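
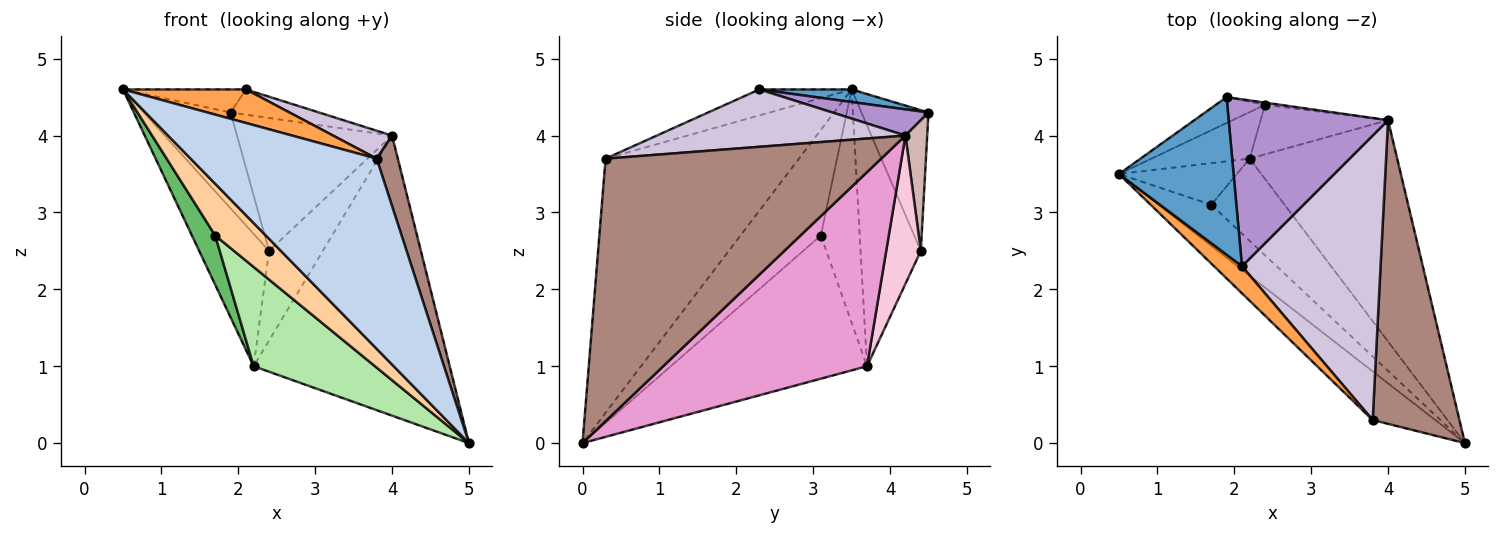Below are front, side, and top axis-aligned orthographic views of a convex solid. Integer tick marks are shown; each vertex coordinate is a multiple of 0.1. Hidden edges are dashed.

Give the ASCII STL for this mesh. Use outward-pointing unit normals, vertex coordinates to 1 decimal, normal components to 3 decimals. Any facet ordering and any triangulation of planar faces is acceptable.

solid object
 facet normal 0.108 0.144 0.984
  outer loop
   vertex 2.1 2.3 4.6
   vertex 1.9 4.5 4.3
   vertex 0.5 3.5 4.6
  endloop
 endfacet
 facet normal -0.710 -0.683 -0.175
  outer loop
   vertex 3.8 0.3 3.7
   vertex 0.5 3.5 4.6
   vertex 5.0 0.0 0.0
  endloop
 endfacet
 facet normal -0.504 -0.672 0.542
  outer loop
   vertex 3.8 0.3 3.7
   vertex 2.1 2.3 4.6
   vertex 0.5 3.5 4.6
  endloop
 endfacet
 facet normal -0.779 -0.491 -0.389
  outer loop
   vertex 1.7 3.1 2.7
   vertex 5.0 0.0 0.0
   vertex 0.5 3.5 4.6
  endloop
 endfacet
 facet normal -0.787 -0.471 -0.398
  outer loop
   vertex 1.7 3.1 2.7
   vertex 0.5 3.5 4.6
   vertex 2.2 3.7 1.0
  endloop
 endfacet
 facet normal -0.780 -0.482 -0.399
  outer loop
   vertex 1.7 3.1 2.7
   vertex 2.2 3.7 1.0
   vertex 5.0 0.0 0.0
  endloop
 endfacet
 facet normal -0.598 0.774 -0.209
  outer loop
   vertex 2.4 4.4 2.5
   vertex 0.5 3.5 4.6
   vertex 1.9 4.5 4.3
  endloop
 endfacet
 facet normal -0.631 0.732 -0.257
  outer loop
   vertex 2.4 4.4 2.5
   vertex 2.2 3.7 1.0
   vertex 0.5 3.5 4.6
  endloop
 endfacet
 facet normal 0.161 0.148 0.976
  outer loop
   vertex 4.0 4.2 4.0
   vertex 1.9 4.5 4.3
   vertex 2.1 2.3 4.6
  endloop
 endfacet
 facet normal 0.381 -0.090 0.920
  outer loop
   vertex 4.0 4.2 4.0
   vertex 2.1 2.3 4.6
   vertex 3.8 0.3 3.7
  endloop
 endfacet
 facet normal 0.947 -0.073 0.313
  outer loop
   vertex 4.0 4.2 4.0
   vertex 3.8 0.3 3.7
   vertex 5.0 0.0 0.0
  endloop
 endfacet
 facet normal 0.139 0.990 -0.016
  outer loop
   vertex 4.0 4.2 4.0
   vertex 2.4 4.4 2.5
   vertex 1.9 4.5 4.3
  endloop
 endfacet
 facet normal 0.632 0.608 -0.481
  outer loop
   vertex 4.0 4.2 4.0
   vertex 5.0 0.0 0.0
   vertex 2.2 3.7 1.0
  endloop
 endfacet
 facet normal 0.490 0.763 -0.421
  outer loop
   vertex 4.0 4.2 4.0
   vertex 2.2 3.7 1.0
   vertex 2.4 4.4 2.5
  endloop
 endfacet
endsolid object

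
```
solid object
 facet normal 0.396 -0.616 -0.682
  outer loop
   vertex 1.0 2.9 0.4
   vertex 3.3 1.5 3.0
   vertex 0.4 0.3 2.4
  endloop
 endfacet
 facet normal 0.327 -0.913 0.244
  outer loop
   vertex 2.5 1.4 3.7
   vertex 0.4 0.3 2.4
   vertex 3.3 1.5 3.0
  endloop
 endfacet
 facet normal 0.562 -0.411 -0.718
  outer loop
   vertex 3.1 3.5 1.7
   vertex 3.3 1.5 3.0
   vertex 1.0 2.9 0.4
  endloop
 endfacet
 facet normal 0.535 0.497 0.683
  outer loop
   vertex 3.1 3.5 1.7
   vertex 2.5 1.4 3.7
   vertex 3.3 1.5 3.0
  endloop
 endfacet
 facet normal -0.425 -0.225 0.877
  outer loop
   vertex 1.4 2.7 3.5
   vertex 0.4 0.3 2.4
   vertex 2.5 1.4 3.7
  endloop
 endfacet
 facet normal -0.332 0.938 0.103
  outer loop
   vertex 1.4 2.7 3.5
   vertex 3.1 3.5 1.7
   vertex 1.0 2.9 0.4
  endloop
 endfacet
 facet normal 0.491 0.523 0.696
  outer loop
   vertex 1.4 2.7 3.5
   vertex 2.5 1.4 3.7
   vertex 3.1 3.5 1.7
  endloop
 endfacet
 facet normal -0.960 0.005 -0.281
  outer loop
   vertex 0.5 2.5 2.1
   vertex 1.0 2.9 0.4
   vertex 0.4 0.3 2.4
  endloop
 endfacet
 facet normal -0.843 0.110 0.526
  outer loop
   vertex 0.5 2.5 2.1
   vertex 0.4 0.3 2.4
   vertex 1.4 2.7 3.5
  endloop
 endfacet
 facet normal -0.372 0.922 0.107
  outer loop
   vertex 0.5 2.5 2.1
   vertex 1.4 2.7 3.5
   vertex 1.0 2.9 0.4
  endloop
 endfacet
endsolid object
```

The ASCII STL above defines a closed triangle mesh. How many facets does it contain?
10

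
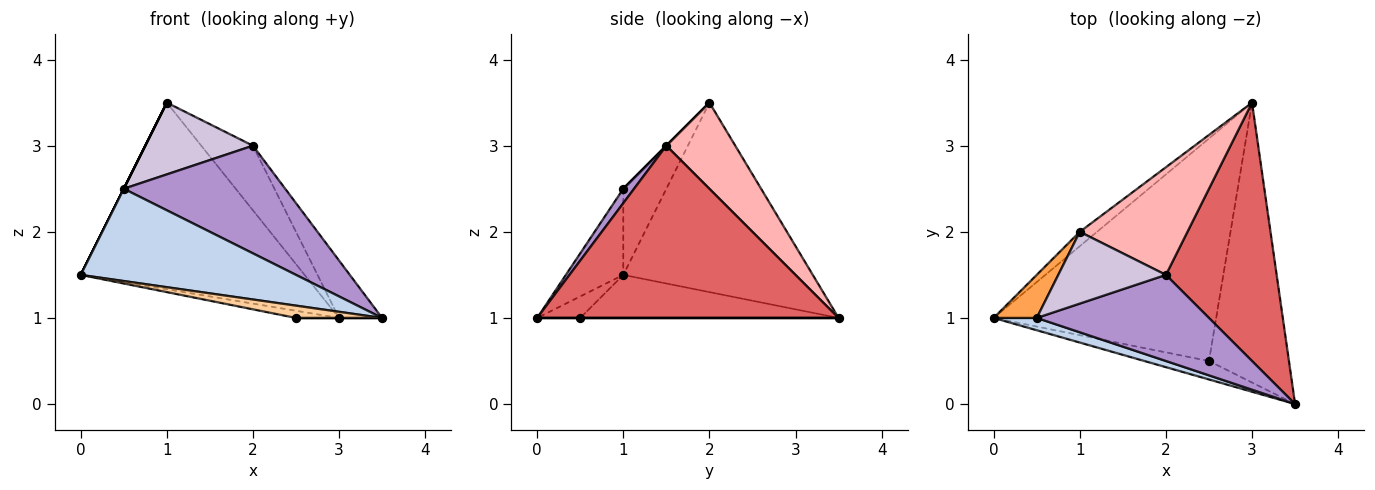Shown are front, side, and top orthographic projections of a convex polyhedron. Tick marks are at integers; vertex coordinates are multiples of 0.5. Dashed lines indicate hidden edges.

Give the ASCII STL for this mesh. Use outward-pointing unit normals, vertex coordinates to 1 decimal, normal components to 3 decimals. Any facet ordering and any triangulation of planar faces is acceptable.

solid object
 facet normal -0.645 0.762 -0.059
  outer loop
   vertex 1.0 2.0 3.5
   vertex 3.0 3.5 1.0
   vertex 0.0 1.0 1.5
  endloop
 endfacet
 facet normal -0.256 -0.958 0.128
  outer loop
   vertex 0.5 1.0 2.5
   vertex 0.0 1.0 1.5
   vertex 3.5 0.0 1.0
  endloop
 endfacet
 facet normal -0.894 0.000 0.447
  outer loop
   vertex 0.5 1.0 2.5
   vertex 1.0 2.0 3.5
   vertex 0.0 1.0 1.5
  endloop
 endfacet
 facet normal -0.267 -0.535 -0.802
  outer loop
   vertex 2.5 0.5 1.0
   vertex 3.5 0.0 1.0
   vertex 0.0 1.0 1.5
  endloop
 endfacet
 facet normal -0.190 0.032 -0.981
  outer loop
   vertex 2.5 0.5 1.0
   vertex 0.0 1.0 1.5
   vertex 3.0 3.5 1.0
  endloop
 endfacet
 facet normal 0.000 0.000 -1.000
  outer loop
   vertex 2.5 0.5 1.0
   vertex 3.0 3.5 1.0
   vertex 3.5 0.0 1.0
  endloop
 endfacet
 facet normal 0.835 0.119 0.537
  outer loop
   vertex 2.0 1.5 3.0
   vertex 3.5 0.0 1.0
   vertex 3.0 3.5 1.0
  endloop
 endfacet
 facet normal 0.566 0.424 0.707
  outer loop
   vertex 2.0 1.5 3.0
   vertex 3.0 3.5 1.0
   vertex 1.0 2.0 3.5
  endloop
 endfacet
 facet normal 0.052 -0.780 0.624
  outer loop
   vertex 2.0 1.5 3.0
   vertex 0.5 1.0 2.5
   vertex 3.5 0.0 1.0
  endloop
 endfacet
 facet normal 0.000 -0.707 0.707
  outer loop
   vertex 2.0 1.5 3.0
   vertex 1.0 2.0 3.5
   vertex 0.5 1.0 2.5
  endloop
 endfacet
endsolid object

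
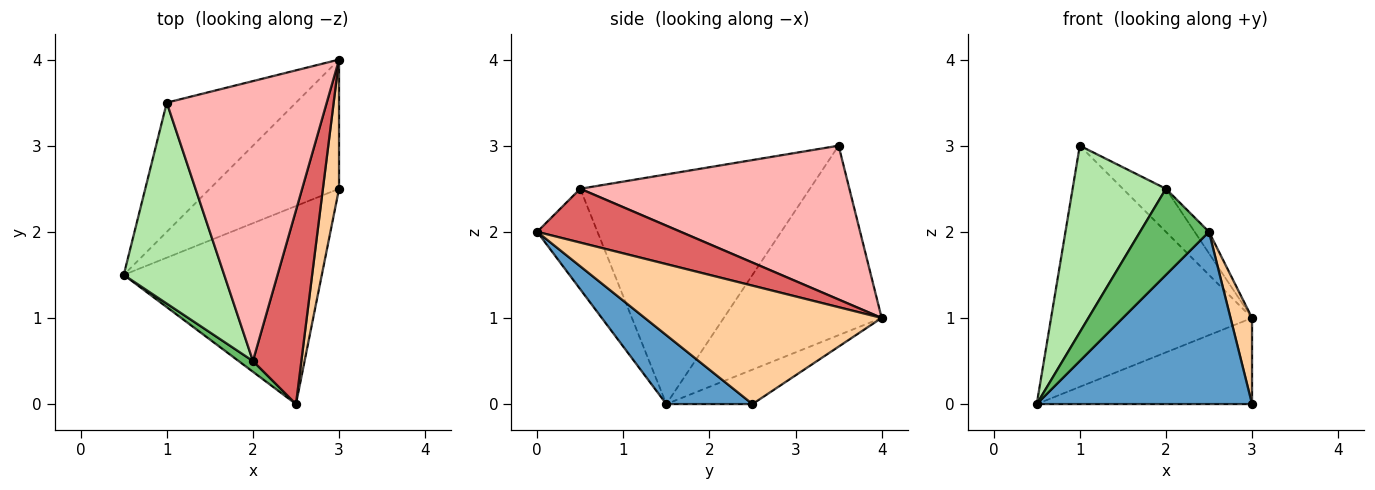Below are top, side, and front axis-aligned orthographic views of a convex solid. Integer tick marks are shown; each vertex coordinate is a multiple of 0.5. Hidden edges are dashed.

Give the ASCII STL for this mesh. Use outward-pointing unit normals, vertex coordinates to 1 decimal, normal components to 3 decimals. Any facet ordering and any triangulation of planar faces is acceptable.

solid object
 facet normal 0.254 -0.635 -0.730
  outer loop
   vertex 2.5 0.0 2.0
   vertex 0.5 1.5 0.0
   vertex 3.0 2.5 0.0
  endloop
 endfacet
 facet normal -0.217 0.542 -0.812
  outer loop
   vertex 3.0 4.0 1.0
   vertex 3.0 2.5 0.0
   vertex 0.5 1.5 0.0
  endloop
 endfacet
 facet normal -0.569 0.725 -0.388
  outer loop
   vertex 3.0 4.0 1.0
   vertex 0.5 1.5 0.0
   vertex 1.0 3.5 3.0
  endloop
 endfacet
 facet normal 0.987 -0.090 0.135
  outer loop
   vertex 3.0 4.0 1.0
   vertex 2.5 0.0 2.0
   vertex 3.0 2.5 0.0
  endloop
 endfacet
 facet normal -0.656 -0.749 0.094
  outer loop
   vertex 2.0 0.5 2.5
   vertex 0.5 1.5 0.0
   vertex 2.5 0.0 2.0
  endloop
 endfacet
 facet normal -0.859 -0.349 0.376
  outer loop
   vertex 2.0 0.5 2.5
   vertex 1.0 3.5 3.0
   vertex 0.5 1.5 0.0
  endloop
 endfacet
 facet normal 0.741 0.074 0.667
  outer loop
   vertex 2.0 0.5 2.5
   vertex 2.5 0.0 2.0
   vertex 3.0 4.0 1.0
  endloop
 endfacet
 facet normal 0.689 0.110 0.716
  outer loop
   vertex 2.0 0.5 2.5
   vertex 3.0 4.0 1.0
   vertex 1.0 3.5 3.0
  endloop
 endfacet
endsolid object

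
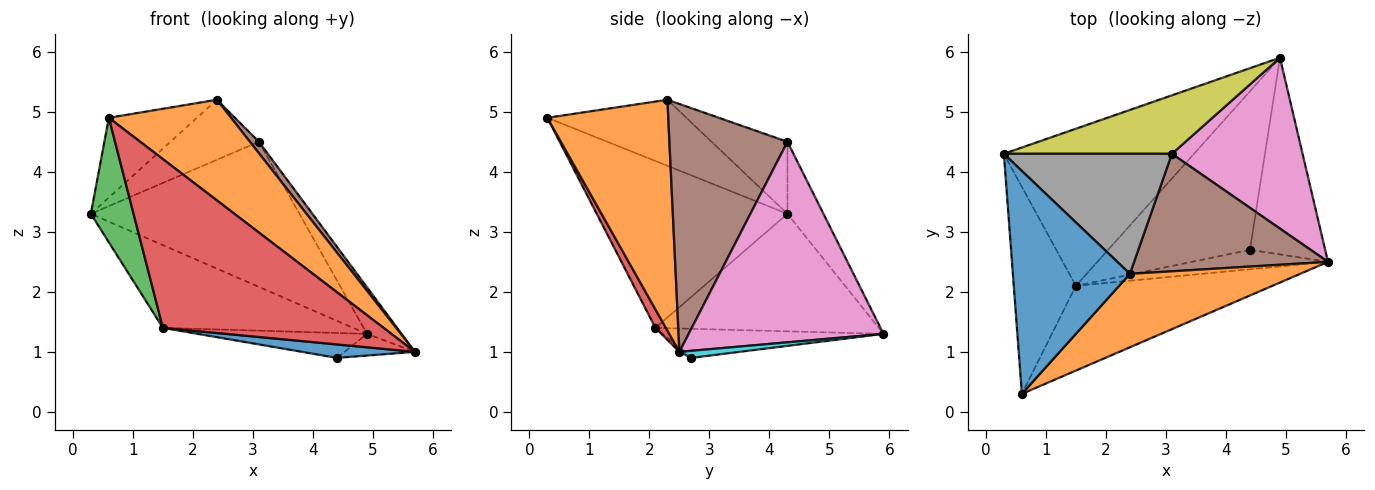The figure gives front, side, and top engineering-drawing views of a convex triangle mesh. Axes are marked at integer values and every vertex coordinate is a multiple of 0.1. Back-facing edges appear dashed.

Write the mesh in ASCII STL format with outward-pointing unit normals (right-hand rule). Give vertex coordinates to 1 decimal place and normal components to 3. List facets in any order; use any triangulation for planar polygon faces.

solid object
 facet normal -0.469 0.297 0.832
  outer loop
   vertex 2.4 2.3 5.2
   vertex 0.3 4.3 3.3
   vertex 0.6 0.3 4.9
  endloop
 endfacet
 facet normal 0.624 -0.631 0.461
  outer loop
   vertex 2.4 2.3 5.2
   vertex 0.6 0.3 4.9
   vertex 5.7 2.5 1.0
  endloop
 endfacet
 facet normal -0.917 -0.205 -0.341
  outer loop
   vertex 1.5 2.1 1.4
   vertex 0.6 0.3 4.9
   vertex 0.3 4.3 3.3
  endloop
 endfacet
 facet normal 0.042 -0.893 -0.448
  outer loop
   vertex 1.5 2.1 1.4
   vertex 5.7 2.5 1.0
   vertex 0.6 0.3 4.9
  endloop
 endfacet
 facet normal -0.480 0.409 -0.776
  outer loop
   vertex 1.5 2.1 1.4
   vertex 0.3 4.3 3.3
   vertex 4.9 5.9 1.3
  endloop
 endfacet
 facet normal 0.786 -0.060 0.615
  outer loop
   vertex 3.1 4.3 4.5
   vertex 2.4 2.3 5.2
   vertex 5.7 2.5 1.0
  endloop
 endfacet
 facet normal 0.829 0.147 0.540
  outer loop
   vertex 3.1 4.3 4.5
   vertex 5.7 2.5 1.0
   vertex 4.9 5.9 1.3
  endloop
 endfacet
 facet normal -0.358 0.418 0.835
  outer loop
   vertex 3.1 4.3 4.5
   vertex 0.3 4.3 3.3
   vertex 2.4 2.3 5.2
  endloop
 endfacet
 facet normal -0.158 0.916 0.369
  outer loop
   vertex 3.1 4.3 4.5
   vertex 4.9 5.9 1.3
   vertex 0.3 4.3 3.3
  endloop
 endfacet
 facet normal 0.093 0.109 -0.990
  outer loop
   vertex 4.4 2.7 0.9
   vertex 4.9 5.9 1.3
   vertex 5.7 2.5 1.0
  endloop
 endfacet
 facet normal -0.024 -0.568 -0.822
  outer loop
   vertex 4.4 2.7 0.9
   vertex 5.7 2.5 1.0
   vertex 1.5 2.1 1.4
  endloop
 endfacet
 facet normal -0.198 0.152 -0.968
  outer loop
   vertex 4.4 2.7 0.9
   vertex 1.5 2.1 1.4
   vertex 4.9 5.9 1.3
  endloop
 endfacet
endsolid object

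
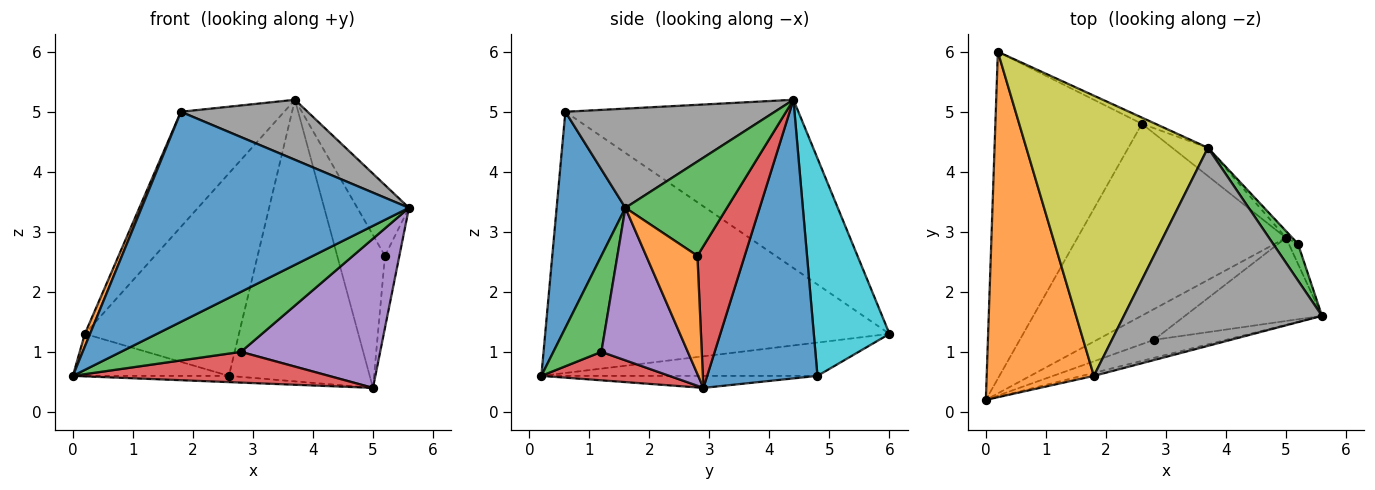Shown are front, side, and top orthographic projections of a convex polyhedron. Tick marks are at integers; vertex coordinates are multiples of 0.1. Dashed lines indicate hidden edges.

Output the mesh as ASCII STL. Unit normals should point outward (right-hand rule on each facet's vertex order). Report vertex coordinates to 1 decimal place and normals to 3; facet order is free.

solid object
 facet normal 0.249 -0.968 -0.014
  outer loop
   vertex 1.8 0.6 5.0
   vertex 0.0 0.2 0.6
   vertex 5.6 1.6 3.4
  endloop
 endfacet
 facet normal -0.925 -0.014 0.380
  outer loop
   vertex 1.8 0.6 5.0
   vertex 0.2 6.0 1.3
   vertex 0.0 0.2 0.6
  endloop
 endfacet
 facet normal 0.358 -0.894 -0.268
  outer loop
   vertex 2.8 1.2 1.0
   vertex 5.6 1.6 3.4
   vertex 0.0 0.2 0.6
  endloop
 endfacet
 facet normal 0.333 -0.667 -0.667
  outer loop
   vertex 2.8 1.2 1.0
   vertex 0.0 0.2 0.6
   vertex 5.0 2.9 0.4
  endloop
 endfacet
 facet normal 0.477 -0.768 -0.428
  outer loop
   vertex 2.8 1.2 1.0
   vertex 5.0 2.9 0.4
   vertex 5.6 1.6 3.4
  endloop
 endfacet
 facet normal -0.220 0.124 -0.968
  outer loop
   vertex 2.6 4.8 0.6
   vertex 0.0 0.2 0.6
   vertex 0.2 6.0 1.3
  endloop
 endfacet
 facet normal -0.057 0.032 -0.998
  outer loop
   vertex 2.6 4.8 0.6
   vertex 5.0 2.9 0.4
   vertex 0.0 0.2 0.6
  endloop
 endfacet
 facet normal 0.432 -0.262 0.863
  outer loop
   vertex 3.7 4.4 5.2
   vertex 1.8 0.6 5.0
   vertex 5.6 1.6 3.4
  endloop
 endfacet
 facet normal -0.651 0.288 0.702
  outer loop
   vertex 3.7 4.4 5.2
   vertex 0.2 6.0 1.3
   vertex 1.8 0.6 5.0
  endloop
 endfacet
 facet normal 0.441 0.897 -0.027
  outer loop
   vertex 3.7 4.4 5.2
   vertex 2.6 4.8 0.6
   vertex 0.2 6.0 1.3
  endloop
 endfacet
 facet normal 0.615 0.785 -0.079
  outer loop
   vertex 3.7 4.4 5.2
   vertex 5.0 2.9 0.4
   vertex 2.6 4.8 0.6
  endloop
 endfacet
 facet normal 0.960 0.270 -0.075
  outer loop
   vertex 5.2 2.8 2.6
   vertex 5.6 1.6 3.4
   vertex 5.0 2.9 0.4
  endloop
 endfacet
 facet normal 0.868 0.442 0.229
  outer loop
   vertex 5.2 2.8 2.6
   vertex 3.7 4.4 5.2
   vertex 5.6 1.6 3.4
  endloop
 endfacet
 facet normal 0.703 0.710 -0.032
  outer loop
   vertex 5.2 2.8 2.6
   vertex 5.0 2.9 0.4
   vertex 3.7 4.4 5.2
  endloop
 endfacet
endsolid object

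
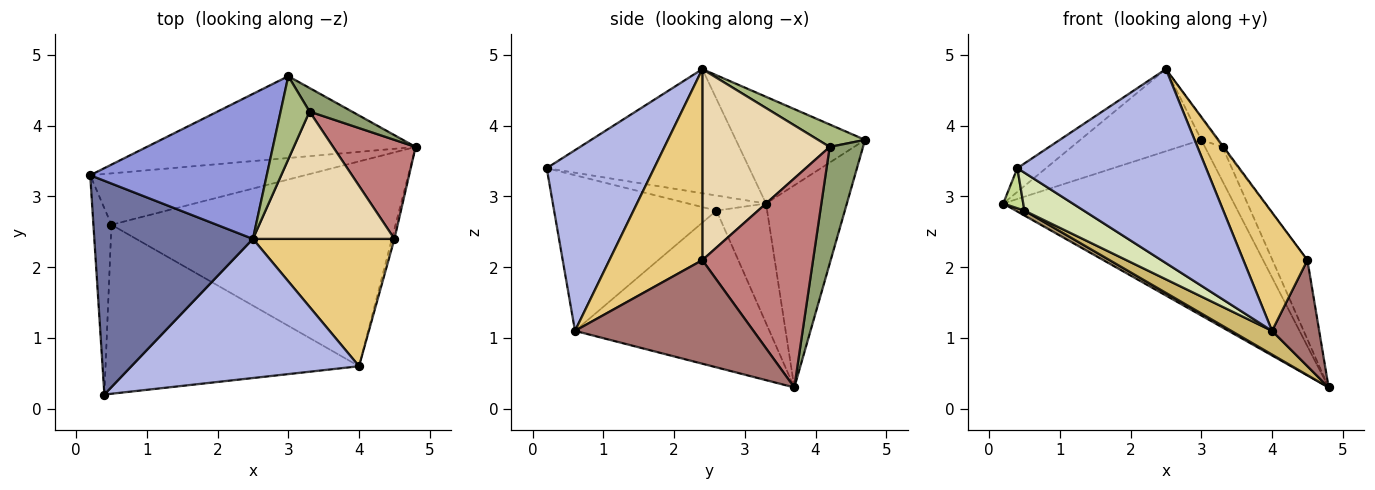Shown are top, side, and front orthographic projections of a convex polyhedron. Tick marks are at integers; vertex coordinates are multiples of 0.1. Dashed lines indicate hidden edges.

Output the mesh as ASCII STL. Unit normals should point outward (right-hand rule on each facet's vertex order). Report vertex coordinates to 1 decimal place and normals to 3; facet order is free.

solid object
 facet normal -0.614 0.087 0.784
  outer loop
   vertex 2.5 2.4 4.8
   vertex 0.2 3.3 2.9
   vertex 0.4 0.2 3.4
  endloop
 endfacet
 facet normal -0.303 0.864 -0.402
  outer loop
   vertex 3.0 4.7 3.8
   vertex 4.8 3.7 0.3
   vertex 0.2 3.3 2.9
  endloop
 endfacet
 facet normal -0.466 0.436 0.770
  outer loop
   vertex 3.0 4.7 3.8
   vertex 0.2 3.3 2.9
   vertex 2.5 2.4 4.8
  endloop
 endfacet
 facet normal 0.420 -0.737 0.529
  outer loop
   vertex 4.0 0.6 1.1
   vertex 2.5 2.4 4.8
   vertex 0.4 0.2 3.4
  endloop
 endfacet
 facet normal 0.842 0.444 0.306
  outer loop
   vertex 3.3 4.2 3.7
   vertex 4.8 3.7 0.3
   vertex 3.0 4.7 3.8
  endloop
 endfacet
 facet normal 0.600 0.206 0.773
  outer loop
   vertex 3.3 4.2 3.7
   vertex 3.0 4.7 3.8
   vertex 2.5 2.4 4.8
  endloop
 endfacet
 facet normal -0.633 -0.163 -0.757
  outer loop
   vertex 0.5 2.6 2.8
   vertex 0.4 0.2 3.4
   vertex 0.2 3.3 2.9
  endloop
 endfacet
 facet normal -0.514 -0.188 -0.837
  outer loop
   vertex 0.5 2.6 2.8
   vertex 4.0 0.6 1.1
   vertex 0.4 0.2 3.4
  endloop
 endfacet
 facet normal -0.485 -0.083 -0.871
  outer loop
   vertex 0.5 2.6 2.8
   vertex 0.2 3.3 2.9
   vertex 4.8 3.7 0.3
  endloop
 endfacet
 facet normal -0.481 -0.101 -0.871
  outer loop
   vertex 0.5 2.6 2.8
   vertex 4.8 3.7 0.3
   vertex 4.0 0.6 1.1
  endloop
 endfacet
 facet normal 0.703 -0.485 0.521
  outer loop
   vertex 4.5 2.4 2.1
   vertex 2.5 2.4 4.8
   vertex 4.0 0.6 1.1
  endloop
 endfacet
 facet normal 0.804 0.007 0.595
  outer loop
   vertex 4.5 2.4 2.1
   vertex 3.3 4.2 3.7
   vertex 2.5 2.4 4.8
  endloop
 endfacet
 facet normal 0.967 -0.255 -0.023
  outer loop
   vertex 4.5 2.4 2.1
   vertex 4.0 0.6 1.1
   vertex 4.8 3.7 0.3
  endloop
 endfacet
 facet normal 0.892 0.282 0.352
  outer loop
   vertex 4.5 2.4 2.1
   vertex 4.8 3.7 0.3
   vertex 3.3 4.2 3.7
  endloop
 endfacet
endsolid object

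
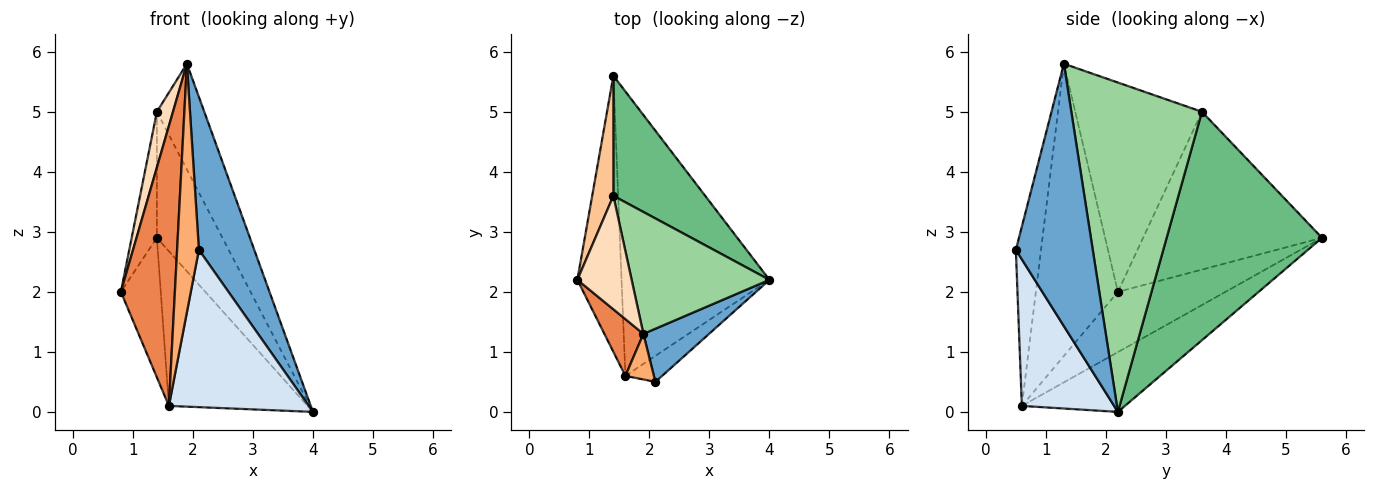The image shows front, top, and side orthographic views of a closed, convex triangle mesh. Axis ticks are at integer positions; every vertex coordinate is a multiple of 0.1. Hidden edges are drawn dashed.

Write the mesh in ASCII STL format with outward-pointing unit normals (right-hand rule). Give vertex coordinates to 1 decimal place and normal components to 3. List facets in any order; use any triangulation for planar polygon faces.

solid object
 facet normal 0.795 -0.573 0.199
  outer loop
   vertex 2.1 0.5 2.7
   vertex 4.0 2.2 0.0
   vertex 1.9 1.3 5.8
  endloop
 endfacet
 facet normal -0.773 0.286 -0.566
  outer loop
   vertex 1.6 0.6 0.1
   vertex 0.8 2.2 2.0
   vertex 1.4 5.6 2.9
  endloop
 endfacet
 facet normal -0.335 0.450 -0.828
  outer loop
   vertex 1.6 0.6 0.1
   vertex 1.4 5.6 2.9
   vertex 4.0 2.2 0.0
  endloop
 endfacet
 facet normal 0.546 -0.827 -0.137
  outer loop
   vertex 1.6 0.6 0.1
   vertex 4.0 2.2 0.0
   vertex 2.1 0.5 2.7
  endloop
 endfacet
 facet normal -0.830 -0.547 0.111
  outer loop
   vertex 1.6 0.6 0.1
   vertex 1.9 1.3 5.8
   vertex 0.8 2.2 2.0
  endloop
 endfacet
 facet normal -0.750 -0.650 0.119
  outer loop
   vertex 1.6 0.6 0.1
   vertex 2.1 0.5 2.7
   vertex 1.9 1.3 5.8
  endloop
 endfacet
 facet normal -0.982 0.138 0.132
  outer loop
   vertex 1.4 3.6 5.0
   vertex 1.4 5.6 2.9
   vertex 0.8 2.2 2.0
  endloop
 endfacet
 facet normal -0.961 -0.122 0.249
  outer loop
   vertex 1.4 3.6 5.0
   vertex 0.8 2.2 2.0
   vertex 1.9 1.3 5.8
  endloop
 endfacet
 facet normal 0.864 0.365 0.347
  outer loop
   vertex 1.4 3.6 5.0
   vertex 4.0 2.2 0.0
   vertex 1.4 5.6 2.9
  endloop
 endfacet
 facet normal 0.875 0.317 0.366
  outer loop
   vertex 1.4 3.6 5.0
   vertex 1.9 1.3 5.8
   vertex 4.0 2.2 0.0
  endloop
 endfacet
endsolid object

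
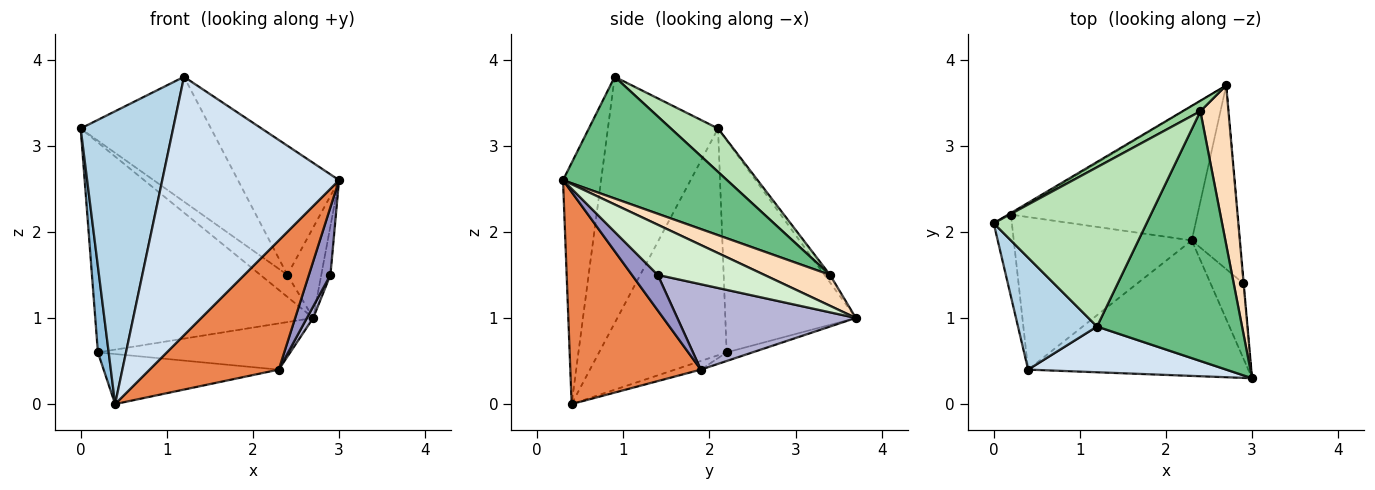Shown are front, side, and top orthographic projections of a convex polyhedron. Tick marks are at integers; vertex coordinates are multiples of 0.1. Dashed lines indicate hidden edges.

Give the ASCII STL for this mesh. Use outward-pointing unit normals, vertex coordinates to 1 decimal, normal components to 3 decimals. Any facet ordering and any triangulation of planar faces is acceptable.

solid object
 facet normal -0.514 0.858 -0.007
  outer loop
   vertex 0.2 2.2 0.6
   vertex 0.0 2.1 3.2
   vertex 2.7 3.7 1.0
  endloop
 endfacet
 facet normal -0.993 -0.084 -0.080
  outer loop
   vertex 0.2 2.2 0.6
   vertex 0.4 0.4 0.0
   vertex 0.0 2.1 3.2
  endloop
 endfacet
 facet normal -0.744 -0.624 0.239
  outer loop
   vertex 1.2 0.9 3.8
   vertex 0.0 2.1 3.2
   vertex 0.4 0.4 0.0
  endloop
 endfacet
 facet normal -0.207 -0.963 0.170
  outer loop
   vertex 1.2 0.9 3.8
   vertex 0.4 0.4 0.0
   vertex 3.0 0.3 2.6
  endloop
 endfacet
 facet normal 0.572 -0.566 -0.594
  outer loop
   vertex 2.3 1.9 0.4
   vertex 3.0 0.3 2.6
   vertex 0.4 0.4 0.0
  endloop
 endfacet
 facet normal -0.044 0.325 -0.945
  outer loop
   vertex 2.3 1.9 0.4
   vertex 0.2 2.2 0.6
   vertex 2.7 3.7 1.0
  endloop
 endfacet
 facet normal -0.046 0.311 -0.949
  outer loop
   vertex 2.3 1.9 0.4
   vertex 0.4 0.4 0.0
   vertex 0.2 2.2 0.6
  endloop
 endfacet
 facet normal 0.691 0.357 0.629
  outer loop
   vertex 2.4 3.4 1.5
   vertex 3.0 0.3 2.6
   vertex 2.7 3.7 1.0
  endloop
 endfacet
 facet normal 0.598 0.368 0.712
  outer loop
   vertex 2.4 3.4 1.5
   vertex 1.2 0.9 3.8
   vertex 3.0 0.3 2.6
  endloop
 endfacet
 facet normal -0.180 0.887 0.424
  outer loop
   vertex 2.4 3.4 1.5
   vertex 2.7 3.7 1.0
   vertex 0.0 2.1 3.2
  endloop
 endfacet
 facet normal 0.218 0.602 0.768
  outer loop
   vertex 2.4 3.4 1.5
   vertex 0.0 2.1 3.2
   vertex 1.2 0.9 3.8
  endloop
 endfacet
 facet normal 0.996 0.086 -0.005
  outer loop
   vertex 2.9 1.4 1.5
   vertex 2.7 3.7 1.0
   vertex 3.0 0.3 2.6
  endloop
 endfacet
 facet normal 0.626 -0.522 -0.579
  outer loop
   vertex 2.9 1.4 1.5
   vertex 3.0 0.3 2.6
   vertex 2.3 1.9 0.4
  endloop
 endfacet
 facet normal 0.872 -0.031 -0.489
  outer loop
   vertex 2.9 1.4 1.5
   vertex 2.3 1.9 0.4
   vertex 2.7 3.7 1.0
  endloop
 endfacet
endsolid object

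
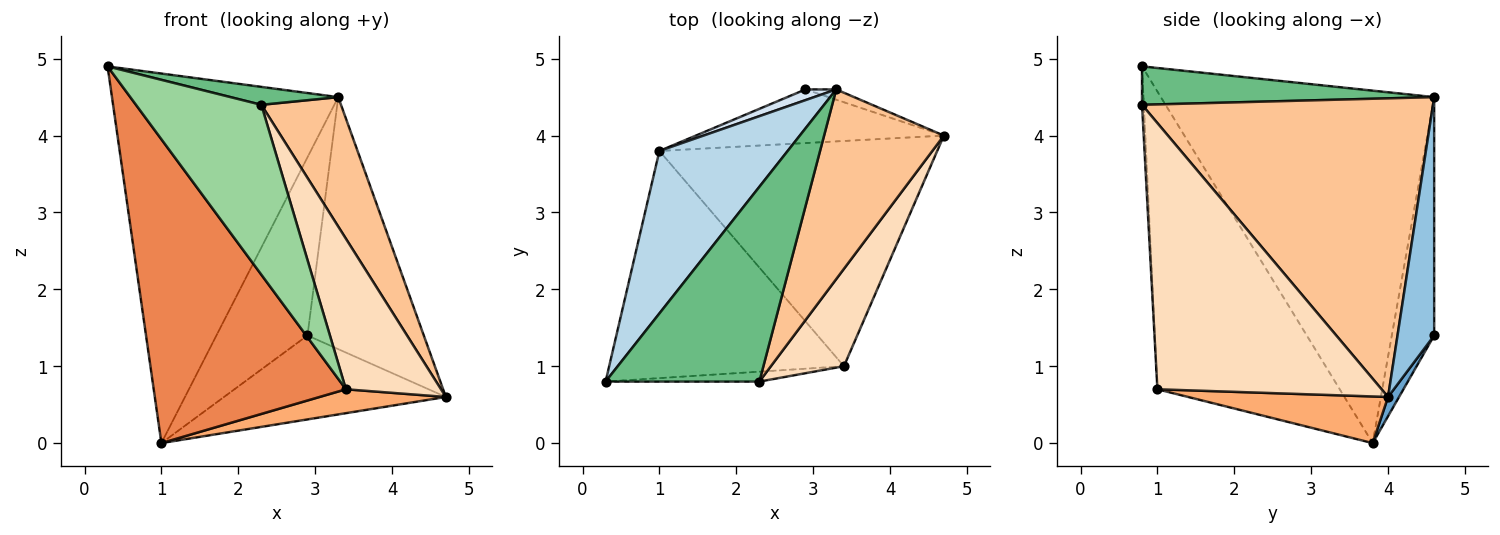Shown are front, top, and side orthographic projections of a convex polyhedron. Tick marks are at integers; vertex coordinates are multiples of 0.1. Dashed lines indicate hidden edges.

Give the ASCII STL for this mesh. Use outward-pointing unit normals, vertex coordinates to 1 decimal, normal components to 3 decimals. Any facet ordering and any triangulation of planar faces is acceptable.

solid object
 facet normal 0.042 0.842 -0.538
  outer loop
   vertex 2.9 4.6 1.4
   vertex 4.7 4.0 0.6
   vertex 1.0 3.8 0.0
  endloop
 endfacet
 facet normal 0.300 0.953 -0.039
  outer loop
   vertex 3.3 4.6 4.5
   vertex 4.7 4.0 0.6
   vertex 2.9 4.6 1.4
  endloop
 endfacet
 facet normal -0.742 0.614 0.270
  outer loop
   vertex 3.3 4.6 4.5
   vertex 1.0 3.8 0.0
   vertex 0.3 0.8 4.9
  endloop
 endfacet
 facet normal -0.421 0.905 0.054
  outer loop
   vertex 3.3 4.6 4.5
   vertex 2.9 4.6 1.4
   vertex 1.0 3.8 0.0
  endloop
 endfacet
 facet normal -0.605 -0.638 -0.477
  outer loop
   vertex 3.4 1.0 0.7
   vertex 0.3 0.8 4.9
   vertex 1.0 3.8 0.0
  endloop
 endfacet
 facet normal 0.165 -0.104 -0.981
  outer loop
   vertex 3.4 1.0 0.7
   vertex 1.0 3.8 0.0
   vertex 4.7 4.0 0.6
  endloop
 endfacet
 facet normal 0.900 -0.246 0.361
  outer loop
   vertex 2.3 0.8 4.4
   vertex 4.7 4.0 0.6
   vertex 3.3 4.6 4.5
  endloop
 endfacet
 facet normal 0.893 -0.379 0.245
  outer loop
   vertex 2.3 0.8 4.4
   vertex 3.4 1.0 0.7
   vertex 4.7 4.0 0.6
  endloop
 endfacet
 facet normal 0.242 -0.089 0.966
  outer loop
   vertex 2.3 0.8 4.4
   vertex 3.3 4.6 4.5
   vertex 0.3 0.8 4.9
  endloop
 endfacet
 facet normal -0.015 -0.998 -0.058
  outer loop
   vertex 2.3 0.8 4.4
   vertex 0.3 0.8 4.9
   vertex 3.4 1.0 0.7
  endloop
 endfacet
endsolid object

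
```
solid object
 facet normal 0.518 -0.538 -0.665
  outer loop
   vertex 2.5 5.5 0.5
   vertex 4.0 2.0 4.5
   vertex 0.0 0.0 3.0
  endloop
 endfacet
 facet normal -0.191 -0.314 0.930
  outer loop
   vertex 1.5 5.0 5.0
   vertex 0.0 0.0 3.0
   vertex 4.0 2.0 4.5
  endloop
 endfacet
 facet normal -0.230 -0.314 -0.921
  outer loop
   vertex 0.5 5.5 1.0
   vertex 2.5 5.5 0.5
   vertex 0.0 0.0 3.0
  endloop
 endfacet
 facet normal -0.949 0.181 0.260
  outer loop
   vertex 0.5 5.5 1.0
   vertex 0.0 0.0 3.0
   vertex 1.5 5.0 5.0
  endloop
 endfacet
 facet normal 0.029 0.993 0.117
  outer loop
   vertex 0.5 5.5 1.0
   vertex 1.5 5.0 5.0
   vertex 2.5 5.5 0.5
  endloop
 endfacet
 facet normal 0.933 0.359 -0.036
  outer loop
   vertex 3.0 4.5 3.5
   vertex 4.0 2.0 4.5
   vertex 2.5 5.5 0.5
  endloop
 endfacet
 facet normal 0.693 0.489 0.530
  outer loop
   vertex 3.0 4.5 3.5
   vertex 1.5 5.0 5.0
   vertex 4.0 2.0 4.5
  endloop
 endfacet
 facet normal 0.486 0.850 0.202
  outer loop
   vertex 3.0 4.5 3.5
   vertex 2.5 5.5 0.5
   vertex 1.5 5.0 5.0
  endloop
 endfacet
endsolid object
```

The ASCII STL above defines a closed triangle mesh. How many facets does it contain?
8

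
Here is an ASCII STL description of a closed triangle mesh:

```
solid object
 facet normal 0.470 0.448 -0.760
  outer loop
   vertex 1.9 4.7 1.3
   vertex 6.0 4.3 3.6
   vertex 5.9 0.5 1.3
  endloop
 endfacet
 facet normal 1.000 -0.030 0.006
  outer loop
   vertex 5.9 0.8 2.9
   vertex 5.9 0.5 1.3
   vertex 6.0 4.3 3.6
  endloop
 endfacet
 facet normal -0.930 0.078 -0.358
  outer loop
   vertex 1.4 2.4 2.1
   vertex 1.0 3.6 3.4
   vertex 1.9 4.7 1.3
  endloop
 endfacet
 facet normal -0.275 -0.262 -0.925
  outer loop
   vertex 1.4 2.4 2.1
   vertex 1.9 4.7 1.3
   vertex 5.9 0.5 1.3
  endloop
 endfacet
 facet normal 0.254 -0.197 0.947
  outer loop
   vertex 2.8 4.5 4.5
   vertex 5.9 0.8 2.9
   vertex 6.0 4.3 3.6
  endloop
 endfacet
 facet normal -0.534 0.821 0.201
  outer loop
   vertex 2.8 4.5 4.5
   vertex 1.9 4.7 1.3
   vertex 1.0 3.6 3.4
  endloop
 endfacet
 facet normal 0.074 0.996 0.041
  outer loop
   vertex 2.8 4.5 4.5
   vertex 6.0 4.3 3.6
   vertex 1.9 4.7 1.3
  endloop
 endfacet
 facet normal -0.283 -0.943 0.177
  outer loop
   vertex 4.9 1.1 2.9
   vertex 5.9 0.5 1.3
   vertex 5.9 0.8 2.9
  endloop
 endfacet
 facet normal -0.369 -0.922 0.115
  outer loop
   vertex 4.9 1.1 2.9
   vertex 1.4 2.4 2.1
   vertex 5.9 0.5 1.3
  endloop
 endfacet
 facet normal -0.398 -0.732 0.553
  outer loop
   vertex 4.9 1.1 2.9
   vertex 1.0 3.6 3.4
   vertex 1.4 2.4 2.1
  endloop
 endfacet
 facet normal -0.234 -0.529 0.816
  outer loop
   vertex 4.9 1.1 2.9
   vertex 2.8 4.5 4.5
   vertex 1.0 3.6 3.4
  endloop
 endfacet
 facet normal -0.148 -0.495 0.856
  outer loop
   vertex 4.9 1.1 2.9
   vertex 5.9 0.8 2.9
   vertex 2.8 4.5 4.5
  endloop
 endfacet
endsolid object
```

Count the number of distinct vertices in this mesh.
8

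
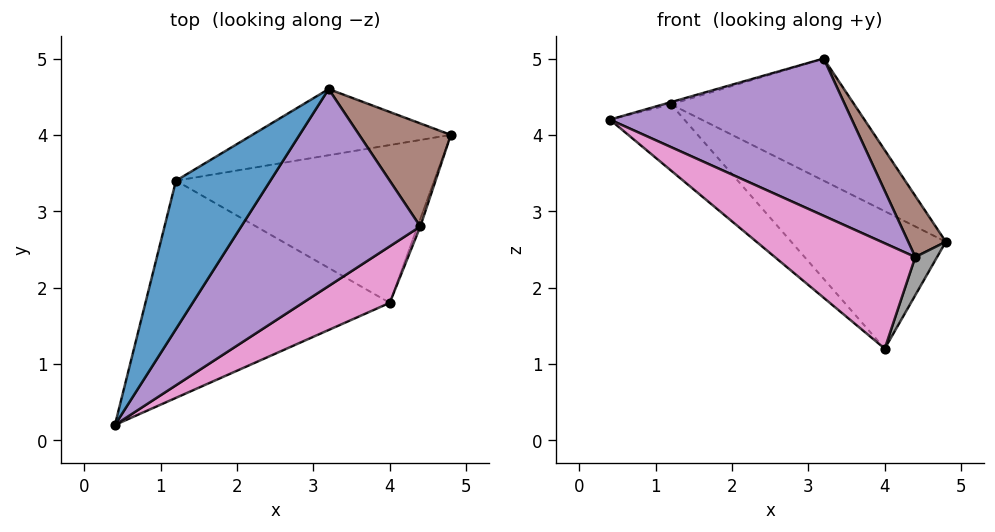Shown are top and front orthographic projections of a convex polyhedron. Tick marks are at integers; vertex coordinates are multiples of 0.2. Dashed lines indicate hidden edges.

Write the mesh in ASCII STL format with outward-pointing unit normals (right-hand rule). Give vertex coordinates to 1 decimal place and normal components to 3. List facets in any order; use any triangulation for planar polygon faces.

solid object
 facet normal -0.295 0.014 0.955
  outer loop
   vertex 1.2 3.4 4.4
   vertex 0.4 0.2 4.2
   vertex 3.2 4.6 5.0
  endloop
 endfacet
 facet normal -0.680 0.214 -0.702
  outer loop
   vertex 1.2 3.4 4.4
   vertex 4.0 1.8 1.2
   vertex 0.4 0.2 4.2
  endloop
 endfacet
 facet normal -0.359 0.821 -0.445
  outer loop
   vertex 1.2 3.4 4.4
   vertex 3.2 4.6 5.0
   vertex 4.8 4.0 2.6
  endloop
 endfacet
 facet normal -0.437 0.591 -0.678
  outer loop
   vertex 1.2 3.4 4.4
   vertex 4.8 4.0 2.6
   vertex 4.0 1.8 1.2
  endloop
 endfacet
 facet normal 0.604 -0.497 0.623
  outer loop
   vertex 4.4 2.8 2.4
   vertex 3.2 4.6 5.0
   vertex 0.4 0.2 4.2
  endloop
 endfacet
 facet normal 0.740 -0.343 0.579
  outer loop
   vertex 4.4 2.8 2.4
   vertex 4.8 4.0 2.6
   vertex 3.2 4.6 5.0
  endloop
 endfacet
 facet normal 0.618 -0.693 0.372
  outer loop
   vertex 4.4 2.8 2.4
   vertex 0.4 0.2 4.2
   vertex 4.0 1.8 1.2
  endloop
 endfacet
 facet normal 0.950 -0.306 -0.061
  outer loop
   vertex 4.4 2.8 2.4
   vertex 4.0 1.8 1.2
   vertex 4.8 4.0 2.6
  endloop
 endfacet
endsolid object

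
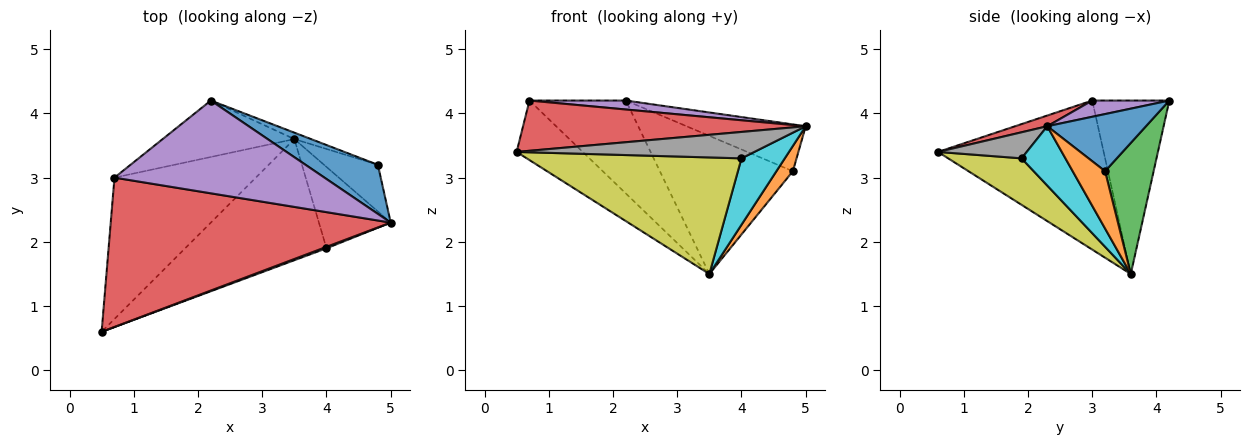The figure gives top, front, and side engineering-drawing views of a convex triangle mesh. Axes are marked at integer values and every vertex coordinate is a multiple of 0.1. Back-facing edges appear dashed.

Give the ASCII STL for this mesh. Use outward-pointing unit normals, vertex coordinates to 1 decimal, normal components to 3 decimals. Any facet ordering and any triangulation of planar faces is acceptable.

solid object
 facet normal 0.496 0.599 0.628
  outer loop
   vertex 4.8 3.2 3.1
   vertex 2.2 4.2 4.2
   vertex 5.0 2.3 3.8
  endloop
 endfacet
 facet normal 0.683 -0.348 -0.642
  outer loop
   vertex 4.8 3.2 3.1
   vertex 5.0 2.3 3.8
   vertex 3.5 3.6 1.5
  endloop
 endfacet
 facet normal 0.342 0.939 -0.044
  outer loop
   vertex 4.8 3.2 3.1
   vertex 3.5 3.6 1.5
   vertex 2.2 4.2 4.2
  endloop
 endfacet
 facet normal 0.036 -0.319 0.947
  outer loop
   vertex 0.7 3.0 4.2
   vertex 0.5 0.6 3.4
   vertex 5.0 2.3 3.8
  endloop
 endfacet
 facet normal 0.077 -0.096 0.992
  outer loop
   vertex 0.7 3.0 4.2
   vertex 5.0 2.3 3.8
   vertex 2.2 4.2 4.2
  endloop
 endfacet
 facet normal -0.697 0.278 -0.661
  outer loop
   vertex 0.7 3.0 4.2
   vertex 3.5 3.6 1.5
   vertex 0.5 0.6 3.4
  endloop
 endfacet
 facet normal -0.564 0.706 -0.429
  outer loop
   vertex 0.7 3.0 4.2
   vertex 2.2 4.2 4.2
   vertex 3.5 3.6 1.5
  endloop
 endfacet
 facet normal 0.349 -0.936 0.051
  outer loop
   vertex 4.0 1.9 3.3
   vertex 5.0 2.3 3.8
   vertex 0.5 0.6 3.4
  endloop
 endfacet
 facet normal 0.231 -0.675 -0.701
  outer loop
   vertex 4.0 1.9 3.3
   vertex 0.5 0.6 3.4
   vertex 3.5 3.6 1.5
  endloop
 endfacet
 facet normal 0.539 -0.532 -0.653
  outer loop
   vertex 4.0 1.9 3.3
   vertex 3.5 3.6 1.5
   vertex 5.0 2.3 3.8
  endloop
 endfacet
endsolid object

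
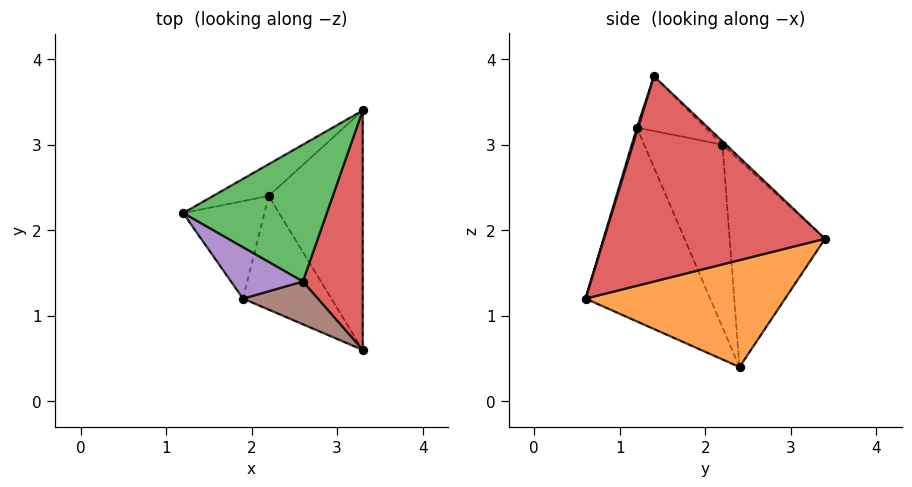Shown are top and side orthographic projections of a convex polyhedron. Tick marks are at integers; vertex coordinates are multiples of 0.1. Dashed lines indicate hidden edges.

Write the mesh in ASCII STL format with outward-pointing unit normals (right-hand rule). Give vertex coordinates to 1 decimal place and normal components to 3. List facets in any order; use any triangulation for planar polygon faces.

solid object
 facet normal -0.548 0.824 -0.147
  outer loop
   vertex 2.2 2.4 0.4
   vertex 1.2 2.2 3.0
   vertex 3.3 3.4 1.9
  endloop
 endfacet
 facet normal 0.741 0.163 -0.652
  outer loop
   vertex 2.2 2.4 0.4
   vertex 3.3 3.4 1.9
   vertex 3.3 0.6 1.2
  endloop
 endfacet
 facet normal -0.017 0.692 0.722
  outer loop
   vertex 2.6 1.4 3.8
   vertex 3.3 3.4 1.9
   vertex 1.2 2.2 3.0
  endloop
 endfacet
 facet normal 0.958 -0.070 0.279
  outer loop
   vertex 2.6 1.4 3.8
   vertex 3.3 0.6 1.2
   vertex 3.3 3.4 1.9
  endloop
 endfacet
 facet normal -0.586 -0.256 0.769
  outer loop
   vertex 1.9 1.2 3.2
   vertex 2.6 1.4 3.8
   vertex 1.2 2.2 3.0
  endloop
 endfacet
 facet normal 0.017 -0.954 0.298
  outer loop
   vertex 1.9 1.2 3.2
   vertex 3.3 0.6 1.2
   vertex 2.6 1.4 3.8
  endloop
 endfacet
 facet normal -0.741 -0.585 -0.330
  outer loop
   vertex 1.9 1.2 3.2
   vertex 1.2 2.2 3.0
   vertex 2.2 2.4 0.4
  endloop
 endfacet
 facet normal -0.731 -0.595 -0.333
  outer loop
   vertex 1.9 1.2 3.2
   vertex 2.2 2.4 0.4
   vertex 3.3 0.6 1.2
  endloop
 endfacet
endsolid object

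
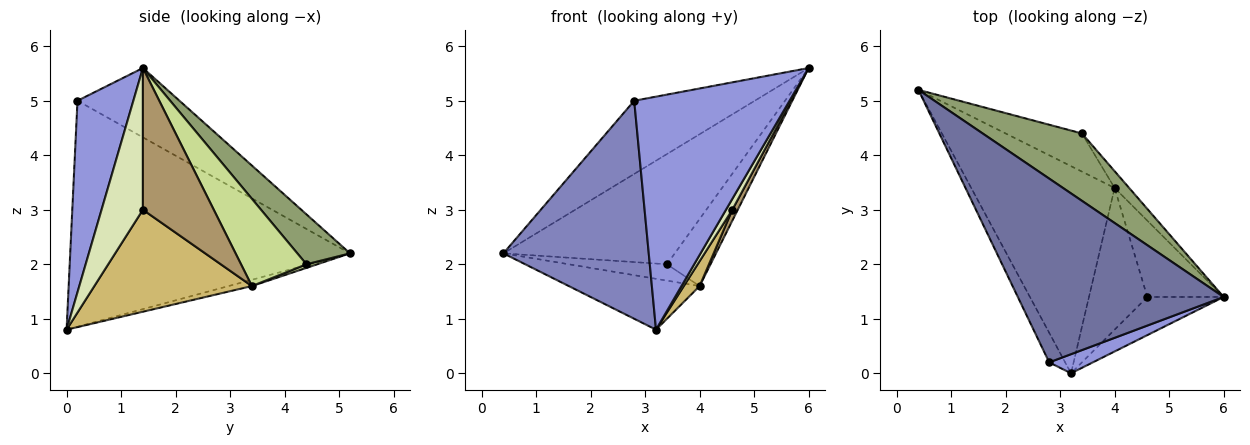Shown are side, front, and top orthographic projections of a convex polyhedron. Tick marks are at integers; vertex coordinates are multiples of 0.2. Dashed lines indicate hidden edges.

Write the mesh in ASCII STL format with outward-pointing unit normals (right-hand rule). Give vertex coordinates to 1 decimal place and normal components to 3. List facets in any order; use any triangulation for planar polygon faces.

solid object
 facet normal -0.299 0.353 0.887
  outer loop
   vertex 2.8 0.2 5.0
   vertex 6.0 1.4 5.6
   vertex 0.4 5.2 2.2
  endloop
 endfacet
 facet normal -0.886 -0.460 -0.062
  outer loop
   vertex 2.8 0.2 5.0
   vertex 0.4 5.2 2.2
   vertex 3.2 0.0 0.8
  endloop
 endfacet
 facet normal 0.337 -0.938 0.077
  outer loop
   vertex 2.8 0.2 5.0
   vertex 3.2 0.0 0.8
   vertex 6.0 1.4 5.6
  endloop
 endfacet
 facet normal -0.043 0.238 -0.970
  outer loop
   vertex 4.0 3.4 1.6
   vertex 3.2 0.0 0.8
   vertex 0.4 5.2 2.2
  endloop
 endfacet
 facet normal 0.254 0.825 0.505
  outer loop
   vertex 3.4 4.4 2.0
   vertex 0.4 5.2 2.2
   vertex 6.0 1.4 5.6
  endloop
 endfacet
 facet normal 0.044 0.394 -0.918
  outer loop
   vertex 3.4 4.4 2.0
   vertex 4.0 3.4 1.6
   vertex 0.4 5.2 2.2
  endloop
 endfacet
 facet normal 0.824 0.549 -0.137
  outer loop
   vertex 3.4 4.4 2.0
   vertex 6.0 1.4 5.6
   vertex 4.0 3.4 1.6
  endloop
 endfacet
 facet normal 0.873 -0.134 -0.470
  outer loop
   vertex 4.6 1.4 3.0
   vertex 6.0 1.4 5.6
   vertex 3.2 0.0 0.8
  endloop
 endfacet
 facet normal 0.878 -0.068 -0.473
  outer loop
   vertex 4.6 1.4 3.0
   vertex 4.0 3.4 1.6
   vertex 6.0 1.4 5.6
  endloop
 endfacet
 facet normal 0.865 -0.087 -0.495
  outer loop
   vertex 4.6 1.4 3.0
   vertex 3.2 0.0 0.8
   vertex 4.0 3.4 1.6
  endloop
 endfacet
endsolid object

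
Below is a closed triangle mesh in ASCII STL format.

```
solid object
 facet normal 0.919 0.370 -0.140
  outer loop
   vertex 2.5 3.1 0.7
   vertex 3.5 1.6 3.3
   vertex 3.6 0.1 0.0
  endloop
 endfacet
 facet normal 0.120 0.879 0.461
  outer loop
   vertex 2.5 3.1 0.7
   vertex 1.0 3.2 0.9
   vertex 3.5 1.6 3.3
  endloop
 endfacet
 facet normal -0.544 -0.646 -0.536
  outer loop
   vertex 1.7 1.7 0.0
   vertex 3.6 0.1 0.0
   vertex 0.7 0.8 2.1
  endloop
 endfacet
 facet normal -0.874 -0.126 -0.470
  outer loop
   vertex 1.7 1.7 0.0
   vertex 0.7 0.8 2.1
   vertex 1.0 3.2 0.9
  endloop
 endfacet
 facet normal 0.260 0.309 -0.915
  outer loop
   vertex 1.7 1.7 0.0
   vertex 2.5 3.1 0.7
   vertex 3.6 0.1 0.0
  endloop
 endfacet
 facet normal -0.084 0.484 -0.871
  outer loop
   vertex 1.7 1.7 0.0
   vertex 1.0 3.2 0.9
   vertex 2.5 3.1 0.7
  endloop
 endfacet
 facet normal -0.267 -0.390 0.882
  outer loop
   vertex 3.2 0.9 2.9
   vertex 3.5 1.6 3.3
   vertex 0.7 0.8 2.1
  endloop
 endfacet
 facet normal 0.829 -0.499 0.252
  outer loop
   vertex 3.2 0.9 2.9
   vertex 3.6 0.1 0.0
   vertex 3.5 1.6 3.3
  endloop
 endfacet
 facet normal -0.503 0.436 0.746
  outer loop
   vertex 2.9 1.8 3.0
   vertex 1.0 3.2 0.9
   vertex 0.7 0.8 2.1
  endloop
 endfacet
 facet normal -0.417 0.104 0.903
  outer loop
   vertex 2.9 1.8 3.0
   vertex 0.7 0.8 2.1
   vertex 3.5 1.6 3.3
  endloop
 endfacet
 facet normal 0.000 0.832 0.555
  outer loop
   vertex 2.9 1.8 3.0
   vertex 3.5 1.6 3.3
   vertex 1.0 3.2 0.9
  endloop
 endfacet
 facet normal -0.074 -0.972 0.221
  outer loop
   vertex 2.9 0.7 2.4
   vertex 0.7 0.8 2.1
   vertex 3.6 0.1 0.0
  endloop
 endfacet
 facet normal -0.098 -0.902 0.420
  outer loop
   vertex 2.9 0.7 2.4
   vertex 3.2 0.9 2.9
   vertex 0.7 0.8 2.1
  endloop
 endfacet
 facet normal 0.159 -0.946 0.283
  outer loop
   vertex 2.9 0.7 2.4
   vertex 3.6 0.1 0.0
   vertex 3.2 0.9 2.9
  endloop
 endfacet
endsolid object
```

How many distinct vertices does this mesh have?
9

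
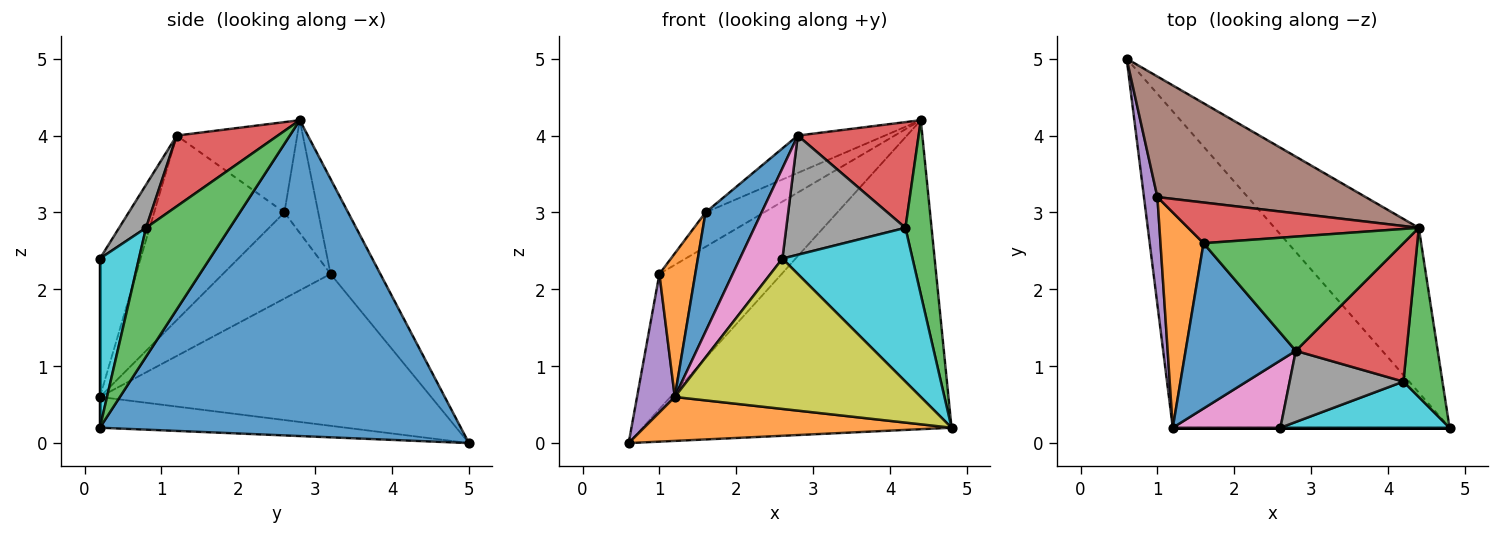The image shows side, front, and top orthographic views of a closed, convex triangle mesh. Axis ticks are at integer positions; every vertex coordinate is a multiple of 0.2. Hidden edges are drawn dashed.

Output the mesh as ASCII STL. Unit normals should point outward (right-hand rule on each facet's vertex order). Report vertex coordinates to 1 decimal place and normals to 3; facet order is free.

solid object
 facet normal 0.718 0.614 -0.328
  outer loop
   vertex 4.4 2.8 4.2
   vertex 4.8 0.2 0.2
   vertex 0.6 5.0 0.0
  endloop
 endfacet
 facet normal -0.109 -0.137 -0.985
  outer loop
   vertex 1.2 0.2 0.6
   vertex 0.6 5.0 0.0
   vertex 4.8 0.2 0.2
  endloop
 endfacet
 facet normal 0.917 -0.286 0.278
  outer loop
   vertex 4.2 0.8 2.8
   vertex 4.8 0.2 0.2
   vertex 4.4 2.8 4.2
  endloop
 endfacet
 facet normal 0.453 -0.541 0.709
  outer loop
   vertex 4.2 0.8 2.8
   vertex 4.4 2.8 4.2
   vertex 2.8 1.2 4.0
  endloop
 endfacet
 facet normal -0.990 -0.113 0.088
  outer loop
   vertex 1.0 3.2 2.2
   vertex 0.6 5.0 0.0
   vertex 1.2 0.2 0.6
  endloop
 endfacet
 facet normal -0.291 0.714 0.637
  outer loop
   vertex 1.0 3.2 2.2
   vertex 4.4 2.8 4.2
   vertex 0.6 5.0 0.0
  endloop
 endfacet
 facet normal -0.609 -0.636 0.474
  outer loop
   vertex 2.6 0.2 2.4
   vertex 2.8 1.2 4.0
   vertex 1.2 0.2 0.6
  endloop
 endfacet
 facet normal 0.190 -0.843 0.503
  outer loop
   vertex 2.6 0.2 2.4
   vertex 4.2 0.8 2.8
   vertex 2.8 1.2 4.0
  endloop
 endfacet
 facet normal 0.000 -1.000 0.000
  outer loop
   vertex 2.6 0.2 2.4
   vertex 1.2 0.2 0.6
   vertex 4.8 0.2 0.2
  endloop
 endfacet
 facet normal 0.276 -0.921 0.276
  outer loop
   vertex 2.6 0.2 2.4
   vertex 4.8 0.2 0.2
   vertex 4.2 0.8 2.8
  endloop
 endfacet
 facet normal -0.805 -0.347 0.481
  outer loop
   vertex 1.6 2.6 3.0
   vertex 1.2 0.2 0.6
   vertex 2.8 1.2 4.0
  endloop
 endfacet
 facet normal -0.857 -0.286 0.429
  outer loop
   vertex 1.6 2.6 3.0
   vertex 1.0 3.2 2.2
   vertex 1.2 0.2 0.6
  endloop
 endfacet
 facet normal -0.395 0.286 0.873
  outer loop
   vertex 1.6 2.6 3.0
   vertex 2.8 1.2 4.0
   vertex 4.4 2.8 4.2
  endloop
 endfacet
 facet normal -0.350 0.604 0.716
  outer loop
   vertex 1.6 2.6 3.0
   vertex 4.4 2.8 4.2
   vertex 1.0 3.2 2.2
  endloop
 endfacet
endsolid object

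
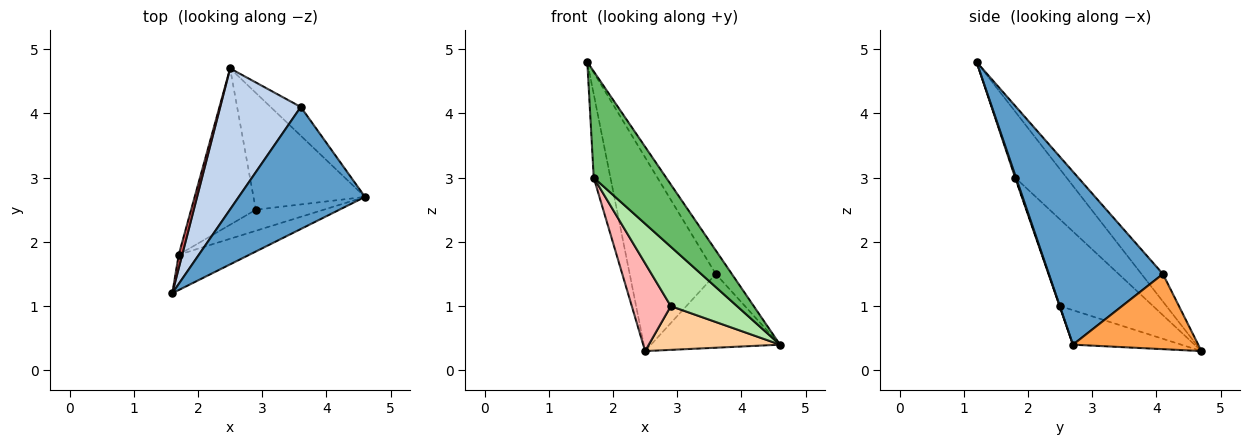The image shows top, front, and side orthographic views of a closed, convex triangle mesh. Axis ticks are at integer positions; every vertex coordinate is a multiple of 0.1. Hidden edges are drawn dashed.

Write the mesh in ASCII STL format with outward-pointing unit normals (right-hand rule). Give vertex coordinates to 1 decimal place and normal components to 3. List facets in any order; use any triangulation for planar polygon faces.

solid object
 facet normal 0.803 0.113 0.586
  outer loop
   vertex 3.6 4.1 1.5
   vertex 1.6 1.2 4.8
   vertex 4.6 2.7 0.4
  endloop
 endfacet
 facet normal -0.197 0.793 0.577
  outer loop
   vertex 3.6 4.1 1.5
   vertex 2.5 4.7 0.3
   vertex 1.6 1.2 4.8
  endloop
 endfacet
 facet normal 0.671 0.691 -0.269
  outer loop
   vertex 3.6 4.1 1.5
   vertex 4.6 2.7 0.4
   vertex 2.5 4.7 0.3
  endloop
 endfacet
 facet normal -0.278 -0.337 -0.900
  outer loop
   vertex 2.9 2.5 1.0
   vertex 2.5 4.7 0.3
   vertex 4.6 2.7 0.4
  endloop
 endfacet
 facet normal 0.011 -0.949 -0.316
  outer loop
   vertex 1.7 1.8 3.0
   vertex 4.6 2.7 0.4
   vertex 1.6 1.2 4.8
  endloop
 endfacet
 facet normal -0.007 -0.943 -0.334
  outer loop
   vertex 1.7 1.8 3.0
   vertex 2.9 2.5 1.0
   vertex 4.6 2.7 0.4
  endloop
 endfacet
 facet normal -0.950 0.309 0.050
  outer loop
   vertex 1.7 1.8 3.0
   vertex 1.6 1.2 4.8
   vertex 2.5 4.7 0.3
  endloop
 endfacet
 facet normal -0.759 -0.319 -0.567
  outer loop
   vertex 1.7 1.8 3.0
   vertex 2.5 4.7 0.3
   vertex 2.9 2.5 1.0
  endloop
 endfacet
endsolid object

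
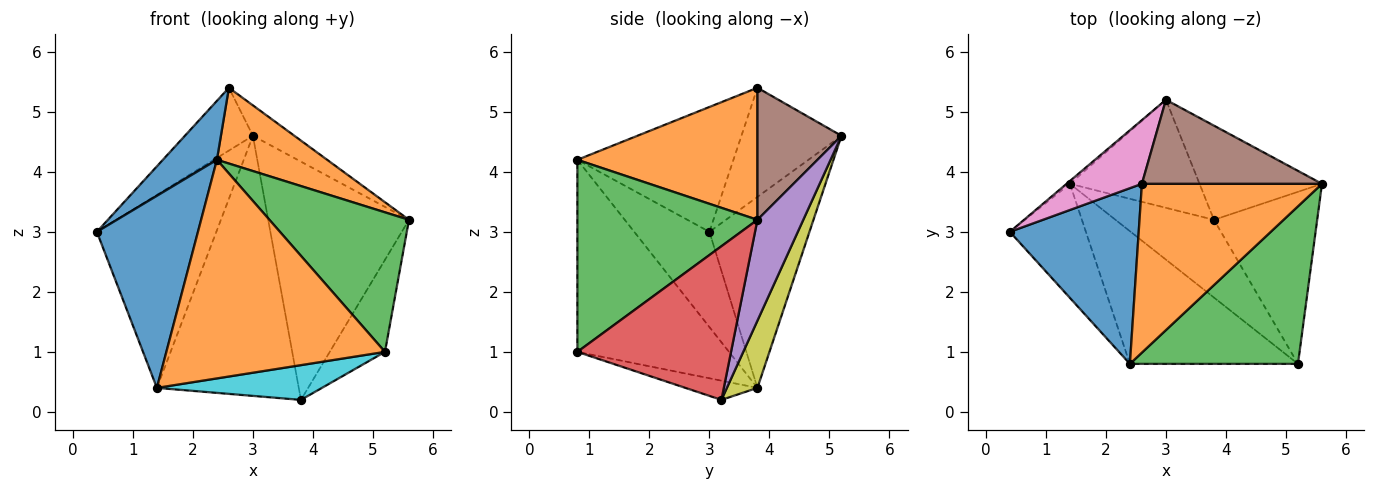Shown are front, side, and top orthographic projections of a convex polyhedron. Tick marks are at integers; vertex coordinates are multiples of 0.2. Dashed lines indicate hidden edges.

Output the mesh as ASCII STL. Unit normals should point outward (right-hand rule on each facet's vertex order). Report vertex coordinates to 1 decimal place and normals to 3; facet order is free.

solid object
 facet normal -0.677 -0.234 0.698
  outer loop
   vertex 2.6 3.8 5.4
   vertex 0.4 3.0 3.0
   vertex 2.4 0.8 4.2
  endloop
 endfacet
 facet normal 0.556 -0.340 0.758
  outer loop
   vertex 2.6 3.8 5.4
   vertex 2.4 0.8 4.2
   vertex 5.6 3.8 3.2
  endloop
 endfacet
 facet normal 0.650 -0.504 0.569
  outer loop
   vertex 5.2 0.8 1.0
   vertex 5.6 3.8 3.2
   vertex 2.4 0.8 4.2
  endloop
 endfacet
 facet normal 0.795 0.286 -0.534
  outer loop
   vertex 5.2 0.8 1.0
   vertex 3.8 3.2 0.2
   vertex 5.6 3.8 3.2
  endloop
 endfacet
 facet normal 0.290 0.890 -0.352
  outer loop
   vertex 3.0 5.2 4.6
   vertex 5.6 3.8 3.2
   vertex 3.8 3.2 0.2
  endloop
 endfacet
 facet normal 0.568 0.280 0.774
  outer loop
   vertex 3.0 5.2 4.6
   vertex 2.6 3.8 5.4
   vertex 5.6 3.8 3.2
  endloop
 endfacet
 facet normal -0.718 0.488 0.496
  outer loop
   vertex 3.0 5.2 4.6
   vertex 0.4 3.0 3.0
   vertex 2.6 3.8 5.4
  endloop
 endfacet
 facet normal -0.642 0.767 -0.011
  outer loop
   vertex 1.4 3.8 0.4
   vertex 0.4 3.0 3.0
   vertex 3.0 5.2 4.6
  endloop
 endfacet
 facet normal 0.195 0.906 -0.376
  outer loop
   vertex 1.4 3.8 0.4
   vertex 3.0 5.2 4.6
   vertex 3.8 3.2 0.2
  endloop
 endfacet
 facet normal -0.175 -0.402 -0.899
  outer loop
   vertex 1.4 3.8 0.4
   vertex 3.8 3.2 0.2
   vertex 5.2 0.8 1.0
  endloop
 endfacet
 facet normal -0.539 -0.724 -0.430
  outer loop
   vertex 1.4 3.8 0.4
   vertex 2.4 0.8 4.2
   vertex 0.4 3.0 3.0
  endloop
 endfacet
 facet normal -0.510 -0.735 -0.446
  outer loop
   vertex 1.4 3.8 0.4
   vertex 5.2 0.8 1.0
   vertex 2.4 0.8 4.2
  endloop
 endfacet
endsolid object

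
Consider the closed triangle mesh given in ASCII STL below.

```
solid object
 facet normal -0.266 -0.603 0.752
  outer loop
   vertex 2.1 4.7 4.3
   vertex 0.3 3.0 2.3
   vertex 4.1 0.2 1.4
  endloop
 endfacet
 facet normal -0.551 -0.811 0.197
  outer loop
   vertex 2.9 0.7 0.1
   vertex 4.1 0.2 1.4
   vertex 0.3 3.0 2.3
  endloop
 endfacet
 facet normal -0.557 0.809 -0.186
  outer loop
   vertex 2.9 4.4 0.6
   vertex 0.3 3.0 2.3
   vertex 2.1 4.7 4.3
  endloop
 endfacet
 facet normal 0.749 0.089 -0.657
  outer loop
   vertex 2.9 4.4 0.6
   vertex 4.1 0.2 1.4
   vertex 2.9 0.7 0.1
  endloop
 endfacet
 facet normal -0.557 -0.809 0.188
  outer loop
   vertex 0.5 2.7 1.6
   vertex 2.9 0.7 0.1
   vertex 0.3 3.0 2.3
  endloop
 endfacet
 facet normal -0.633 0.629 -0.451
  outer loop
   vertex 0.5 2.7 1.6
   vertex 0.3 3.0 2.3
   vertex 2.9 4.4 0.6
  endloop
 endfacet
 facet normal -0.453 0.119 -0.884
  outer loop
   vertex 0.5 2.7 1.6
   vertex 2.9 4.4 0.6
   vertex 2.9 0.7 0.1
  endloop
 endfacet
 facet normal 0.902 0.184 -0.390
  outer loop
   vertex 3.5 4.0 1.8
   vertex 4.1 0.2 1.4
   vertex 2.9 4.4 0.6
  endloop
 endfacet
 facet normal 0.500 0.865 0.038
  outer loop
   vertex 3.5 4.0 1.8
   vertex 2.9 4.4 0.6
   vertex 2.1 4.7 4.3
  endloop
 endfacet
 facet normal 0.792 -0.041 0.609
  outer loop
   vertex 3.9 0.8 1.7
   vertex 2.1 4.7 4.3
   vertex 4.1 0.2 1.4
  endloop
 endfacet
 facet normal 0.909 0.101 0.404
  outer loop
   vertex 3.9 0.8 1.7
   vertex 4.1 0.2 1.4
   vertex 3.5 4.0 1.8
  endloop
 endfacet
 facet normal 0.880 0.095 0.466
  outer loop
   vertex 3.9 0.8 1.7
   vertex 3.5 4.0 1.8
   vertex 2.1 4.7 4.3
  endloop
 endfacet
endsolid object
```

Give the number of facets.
12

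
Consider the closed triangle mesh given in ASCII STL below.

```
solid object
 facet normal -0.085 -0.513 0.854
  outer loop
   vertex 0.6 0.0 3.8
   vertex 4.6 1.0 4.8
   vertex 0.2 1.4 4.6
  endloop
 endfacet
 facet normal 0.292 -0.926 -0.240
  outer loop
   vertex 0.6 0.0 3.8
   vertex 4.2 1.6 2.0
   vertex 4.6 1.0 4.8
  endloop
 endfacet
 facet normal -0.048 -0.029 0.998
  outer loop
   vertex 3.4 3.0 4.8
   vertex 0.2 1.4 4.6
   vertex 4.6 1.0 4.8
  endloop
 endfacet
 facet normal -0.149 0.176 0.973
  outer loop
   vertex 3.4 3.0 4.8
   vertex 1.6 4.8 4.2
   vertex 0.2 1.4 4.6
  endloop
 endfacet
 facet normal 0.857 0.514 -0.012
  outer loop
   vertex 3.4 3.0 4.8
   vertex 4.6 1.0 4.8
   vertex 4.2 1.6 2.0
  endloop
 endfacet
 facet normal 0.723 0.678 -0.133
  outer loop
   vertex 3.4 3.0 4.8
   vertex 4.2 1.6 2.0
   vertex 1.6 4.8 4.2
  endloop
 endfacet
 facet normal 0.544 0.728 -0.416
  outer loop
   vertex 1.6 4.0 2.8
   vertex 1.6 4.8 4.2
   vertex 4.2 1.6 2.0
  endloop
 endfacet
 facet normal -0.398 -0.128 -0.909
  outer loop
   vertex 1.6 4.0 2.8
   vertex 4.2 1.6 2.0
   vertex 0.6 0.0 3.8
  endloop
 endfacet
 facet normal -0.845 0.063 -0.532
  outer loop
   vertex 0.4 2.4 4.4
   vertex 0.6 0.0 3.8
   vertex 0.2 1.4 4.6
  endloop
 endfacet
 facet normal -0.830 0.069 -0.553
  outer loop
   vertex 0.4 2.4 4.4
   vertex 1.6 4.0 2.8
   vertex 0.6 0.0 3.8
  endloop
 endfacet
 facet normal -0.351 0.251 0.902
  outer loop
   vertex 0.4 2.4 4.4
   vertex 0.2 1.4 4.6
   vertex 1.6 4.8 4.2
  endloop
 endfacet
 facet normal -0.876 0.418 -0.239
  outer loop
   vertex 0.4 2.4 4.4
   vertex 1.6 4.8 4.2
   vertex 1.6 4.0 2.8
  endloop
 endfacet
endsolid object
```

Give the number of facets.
12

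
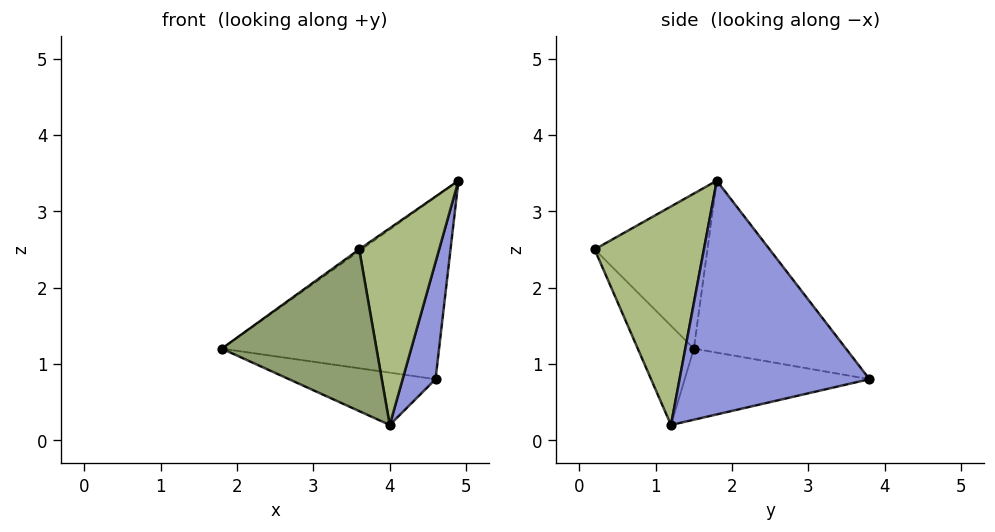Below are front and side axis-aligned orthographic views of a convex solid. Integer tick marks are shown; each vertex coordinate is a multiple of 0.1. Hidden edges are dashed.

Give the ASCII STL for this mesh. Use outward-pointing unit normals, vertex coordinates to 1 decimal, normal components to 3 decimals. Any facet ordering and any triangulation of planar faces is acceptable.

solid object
 facet normal -0.471 0.672 0.571
  outer loop
   vertex 4.6 3.8 0.8
   vertex 1.8 1.5 1.2
   vertex 4.9 1.8 3.4
  endloop
 endfacet
 facet normal -0.363 0.288 -0.886
  outer loop
   vertex 4.0 1.2 0.2
   vertex 1.8 1.5 1.2
   vertex 4.6 3.8 0.8
  endloop
 endfacet
 facet normal 0.957 -0.166 -0.238
  outer loop
   vertex 4.0 1.2 0.2
   vertex 4.6 3.8 0.8
   vertex 4.9 1.8 3.4
  endloop
 endfacet
 facet normal -0.580 0.012 0.815
  outer loop
   vertex 3.6 0.2 2.5
   vertex 4.9 1.8 3.4
   vertex 1.8 1.5 1.2
  endloop
 endfacet
 facet normal -0.309 -0.851 -0.424
  outer loop
   vertex 3.6 0.2 2.5
   vertex 1.8 1.5 1.2
   vertex 4.0 1.2 0.2
  endloop
 endfacet
 facet normal 0.802 -0.586 -0.116
  outer loop
   vertex 3.6 0.2 2.5
   vertex 4.0 1.2 0.2
   vertex 4.9 1.8 3.4
  endloop
 endfacet
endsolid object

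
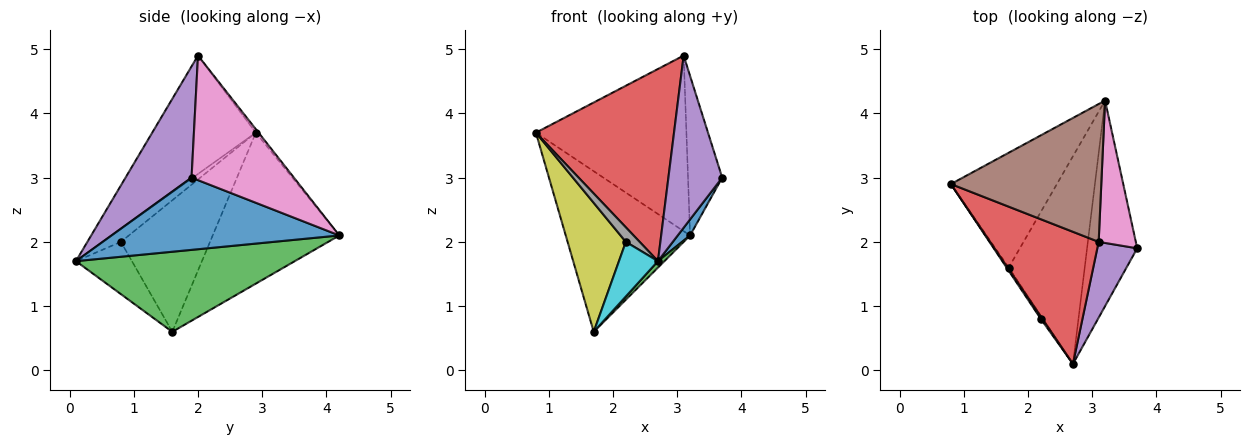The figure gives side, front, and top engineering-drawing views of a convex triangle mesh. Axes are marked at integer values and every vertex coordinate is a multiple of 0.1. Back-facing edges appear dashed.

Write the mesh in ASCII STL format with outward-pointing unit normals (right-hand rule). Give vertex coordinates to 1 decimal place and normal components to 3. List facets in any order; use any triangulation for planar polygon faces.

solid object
 facet normal 0.821 -0.045 -0.570
  outer loop
   vertex 3.2 4.2 2.1
   vertex 3.7 1.9 3.0
   vertex 2.7 0.1 1.7
  endloop
 endfacet
 facet normal -0.638 0.626 -0.448
  outer loop
   vertex 1.7 1.6 0.6
   vertex 0.8 2.9 3.7
   vertex 3.2 4.2 2.1
  endloop
 endfacet
 facet normal 0.725 -0.021 -0.688
  outer loop
   vertex 1.7 1.6 0.6
   vertex 3.2 4.2 2.1
   vertex 2.7 0.1 1.7
  endloop
 endfacet
 facet normal -0.526 -0.701 0.482
  outer loop
   vertex 3.1 2.0 4.9
   vertex 0.8 2.9 3.7
   vertex 2.7 0.1 1.7
  endloop
 endfacet
 facet normal 0.747 -0.608 0.268
  outer loop
   vertex 3.1 2.0 4.9
   vertex 2.7 0.1 1.7
   vertex 3.7 1.9 3.0
  endloop
 endfacet
 facet normal -0.014 0.786 0.617
  outer loop
   vertex 3.1 2.0 4.9
   vertex 3.2 4.2 2.1
   vertex 0.8 2.9 3.7
  endloop
 endfacet
 facet normal 0.913 0.305 0.272
  outer loop
   vertex 3.1 2.0 4.9
   vertex 3.7 1.9 3.0
   vertex 3.2 4.2 2.1
  endloop
 endfacet
 facet normal -0.789 -0.606 0.099
  outer loop
   vertex 2.2 0.8 2.0
   vertex 2.7 0.1 1.7
   vertex 0.8 2.9 3.7
  endloop
 endfacet
 facet normal -0.837 -0.547 -0.014
  outer loop
   vertex 2.2 0.8 2.0
   vertex 0.8 2.9 3.7
   vertex 1.7 1.6 0.6
  endloop
 endfacet
 facet normal -0.820 -0.571 -0.034
  outer loop
   vertex 2.2 0.8 2.0
   vertex 1.7 1.6 0.6
   vertex 2.7 0.1 1.7
  endloop
 endfacet
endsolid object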